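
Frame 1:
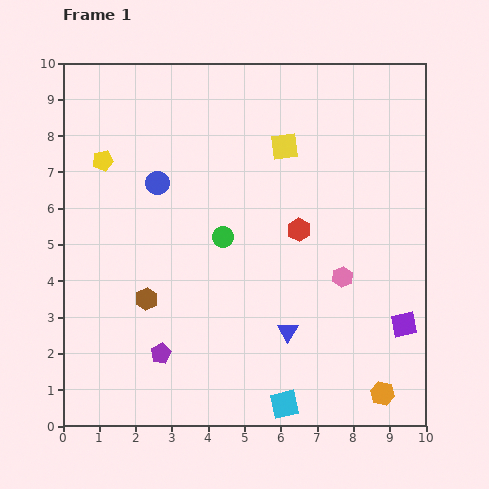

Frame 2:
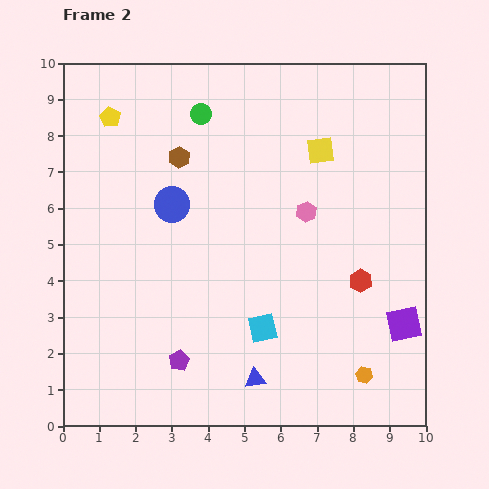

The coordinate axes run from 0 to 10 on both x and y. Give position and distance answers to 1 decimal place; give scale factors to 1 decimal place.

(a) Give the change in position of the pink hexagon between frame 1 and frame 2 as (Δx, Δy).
(-1.0, 1.8)

The pink hexagon was at (7.7, 4.1) in frame 1 and (6.7, 5.9) in frame 2.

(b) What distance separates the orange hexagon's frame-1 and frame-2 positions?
0.7

The orange hexagon moved from (8.8, 0.9) to (8.3, 1.4), a distance of √(0.5² + 0.5²) ≈ 0.7.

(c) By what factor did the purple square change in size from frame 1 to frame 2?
1.4×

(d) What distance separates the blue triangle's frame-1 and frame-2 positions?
1.6

The blue triangle moved from (6.2, 2.6) to (5.3, 1.3), a distance of √(0.9² + 1.3²) ≈ 1.6.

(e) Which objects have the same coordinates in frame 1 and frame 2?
the purple square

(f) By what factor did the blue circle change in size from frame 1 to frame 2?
1.5×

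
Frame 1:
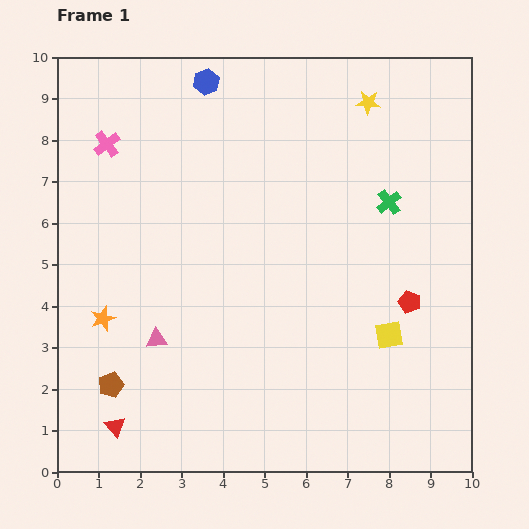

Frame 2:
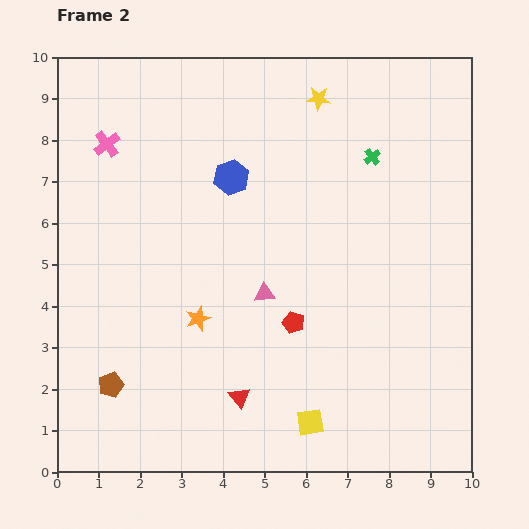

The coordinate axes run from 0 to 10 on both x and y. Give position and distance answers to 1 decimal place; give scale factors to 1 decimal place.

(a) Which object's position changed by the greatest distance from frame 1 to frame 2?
the red triangle

(moved 3.1; next 2.8)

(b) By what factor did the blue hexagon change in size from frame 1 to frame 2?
1.4×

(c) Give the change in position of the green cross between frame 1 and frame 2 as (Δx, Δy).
(-0.4, 1.1)

The green cross was at (8.0, 6.5) in frame 1 and (7.6, 7.6) in frame 2.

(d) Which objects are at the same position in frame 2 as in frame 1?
the pink cross, the brown pentagon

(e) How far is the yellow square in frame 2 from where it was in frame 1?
2.8

The yellow square moved from (8.0, 3.3) to (6.1, 1.2), a distance of √(1.9² + 2.1²) ≈ 2.8.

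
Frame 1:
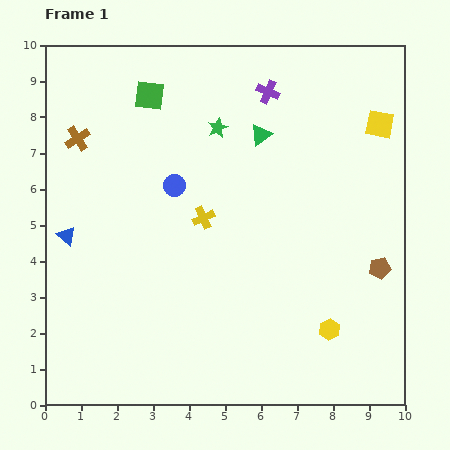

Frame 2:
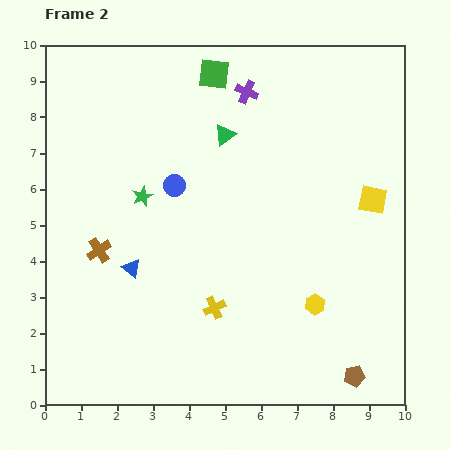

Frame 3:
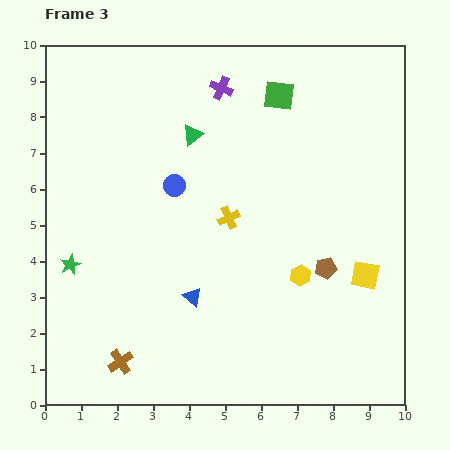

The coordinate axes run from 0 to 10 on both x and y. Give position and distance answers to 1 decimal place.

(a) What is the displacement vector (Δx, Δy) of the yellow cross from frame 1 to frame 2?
(0.3, -2.5)

The yellow cross was at (4.4, 5.2) in frame 1 and (4.7, 2.7) in frame 2.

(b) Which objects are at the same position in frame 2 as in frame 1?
the blue circle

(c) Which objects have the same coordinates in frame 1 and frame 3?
the blue circle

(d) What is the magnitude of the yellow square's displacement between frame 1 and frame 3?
4.2

The yellow square moved from (9.3, 7.8) to (8.9, 3.6), a distance of √(0.4² + 4.2²) ≈ 4.2.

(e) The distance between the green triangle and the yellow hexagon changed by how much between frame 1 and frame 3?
-0.8

Distance in frame 1: 5.7. Distance in frame 3: 4.9.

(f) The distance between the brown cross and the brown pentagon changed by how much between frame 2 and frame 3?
-1.6

Distance in frame 2: 7.9. Distance in frame 3: 6.3.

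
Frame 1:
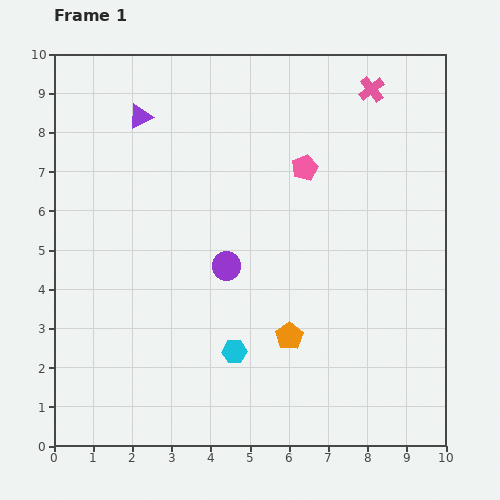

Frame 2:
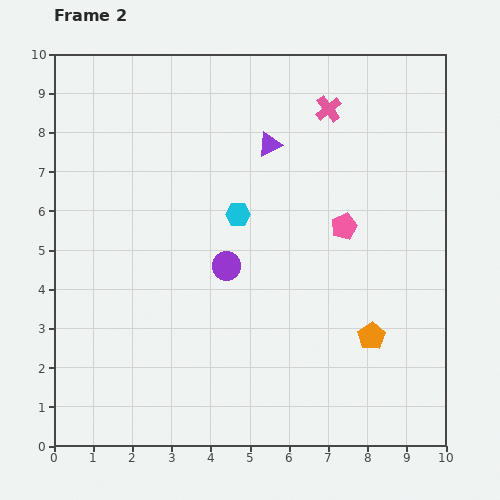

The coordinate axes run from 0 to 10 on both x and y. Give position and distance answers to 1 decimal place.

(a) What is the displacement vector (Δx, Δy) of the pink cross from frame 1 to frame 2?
(-1.1, -0.5)

The pink cross was at (8.1, 9.1) in frame 1 and (7.0, 8.6) in frame 2.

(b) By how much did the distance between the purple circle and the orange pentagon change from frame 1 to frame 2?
+1.7

Distance in frame 1: 2.4. Distance in frame 2: 4.1.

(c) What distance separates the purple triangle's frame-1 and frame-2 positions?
3.4

The purple triangle moved from (2.2, 8.4) to (5.5, 7.7), a distance of √(3.3² + 0.7²) ≈ 3.4.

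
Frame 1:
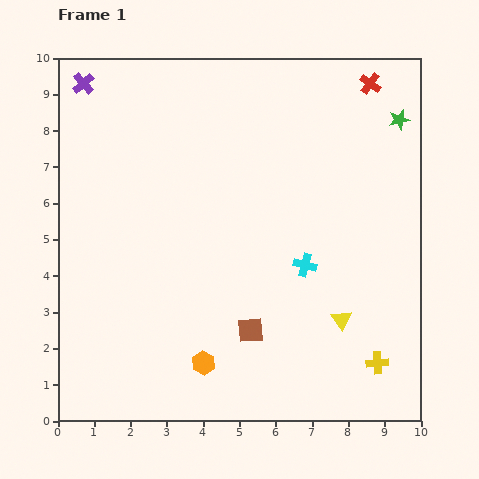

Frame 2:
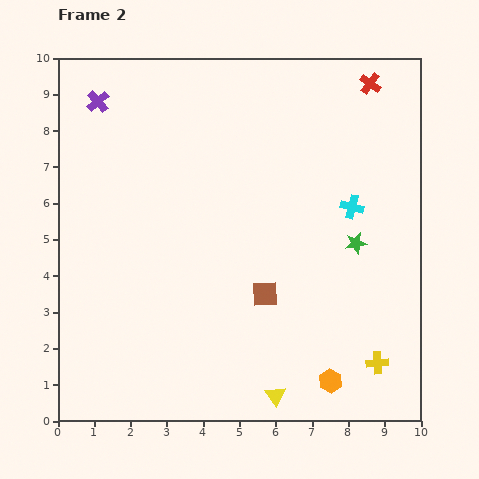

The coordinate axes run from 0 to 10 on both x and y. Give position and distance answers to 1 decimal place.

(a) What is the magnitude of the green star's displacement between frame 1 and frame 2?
3.6

The green star moved from (9.4, 8.3) to (8.2, 4.9), a distance of √(1.2² + 3.4²) ≈ 3.6.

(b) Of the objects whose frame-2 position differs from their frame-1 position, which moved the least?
the purple cross

(moved 0.6)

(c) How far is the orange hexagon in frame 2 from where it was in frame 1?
3.5

The orange hexagon moved from (4.0, 1.6) to (7.5, 1.1), a distance of √(3.5² + 0.5²) ≈ 3.5.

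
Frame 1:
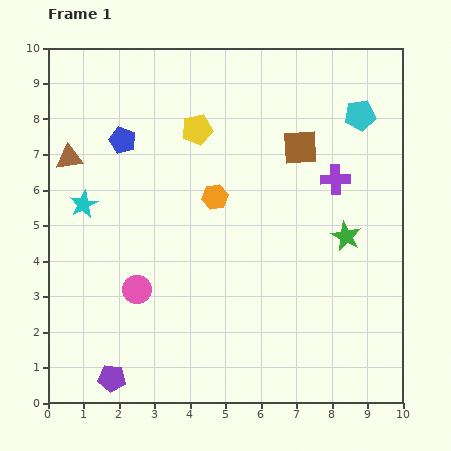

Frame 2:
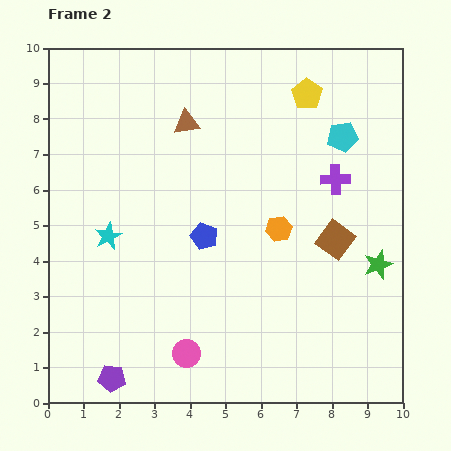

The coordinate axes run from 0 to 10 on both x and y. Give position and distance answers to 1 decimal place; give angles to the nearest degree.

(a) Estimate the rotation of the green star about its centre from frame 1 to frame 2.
26° clockwise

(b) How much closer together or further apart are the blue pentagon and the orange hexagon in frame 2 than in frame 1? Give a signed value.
-1.0

Distance in frame 1: 3.1. Distance in frame 2: 2.1.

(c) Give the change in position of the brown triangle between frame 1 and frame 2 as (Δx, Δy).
(3.3, 1.0)

The brown triangle was at (0.6, 6.9) in frame 1 and (3.9, 7.9) in frame 2.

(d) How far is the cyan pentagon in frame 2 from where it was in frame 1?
0.8

The cyan pentagon moved from (8.8, 8.1) to (8.3, 7.5), a distance of √(0.5² + 0.6²) ≈ 0.8.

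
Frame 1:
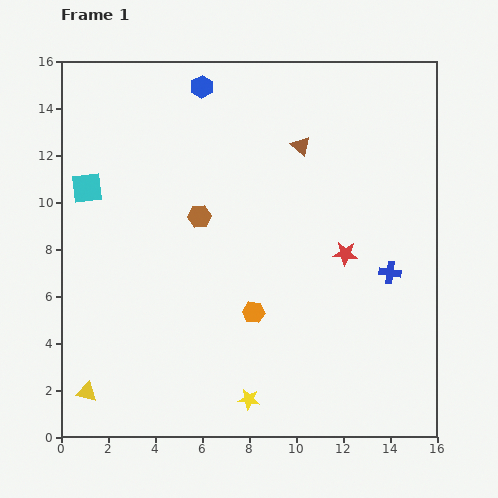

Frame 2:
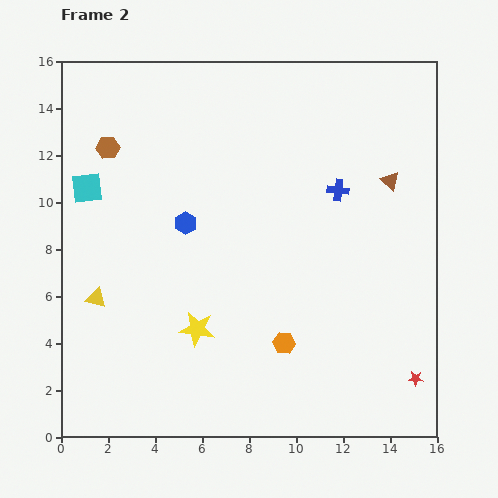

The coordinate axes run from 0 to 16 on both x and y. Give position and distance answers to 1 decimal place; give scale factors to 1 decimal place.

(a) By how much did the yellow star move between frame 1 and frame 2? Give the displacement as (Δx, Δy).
(-2.2, 3.0)

The yellow star was at (8.0, 1.6) in frame 1 and (5.8, 4.6) in frame 2.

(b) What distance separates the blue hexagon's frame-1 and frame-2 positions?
5.8

The blue hexagon moved from (6.0, 14.9) to (5.3, 9.1), a distance of √(0.7² + 5.8²) ≈ 5.8.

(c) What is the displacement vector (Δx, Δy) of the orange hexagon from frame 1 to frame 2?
(1.3, -1.3)

The orange hexagon was at (8.2, 5.3) in frame 1 and (9.5, 4.0) in frame 2.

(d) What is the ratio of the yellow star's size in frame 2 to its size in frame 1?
1.7×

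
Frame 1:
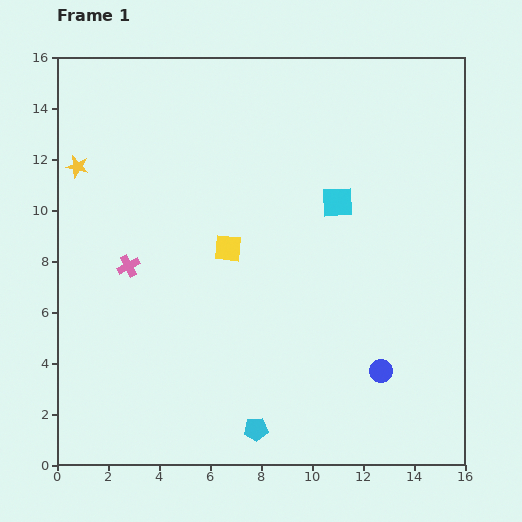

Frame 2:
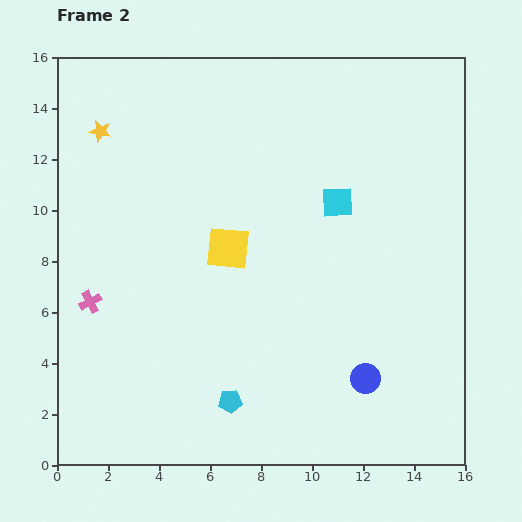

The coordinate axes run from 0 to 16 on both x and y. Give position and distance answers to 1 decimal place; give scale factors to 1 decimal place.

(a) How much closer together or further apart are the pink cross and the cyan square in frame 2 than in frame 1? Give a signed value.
+1.9

Distance in frame 1: 8.6. Distance in frame 2: 10.5.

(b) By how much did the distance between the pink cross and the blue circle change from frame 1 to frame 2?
+0.5

Distance in frame 1: 10.7. Distance in frame 2: 11.2.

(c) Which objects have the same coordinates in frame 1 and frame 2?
the yellow square, the cyan square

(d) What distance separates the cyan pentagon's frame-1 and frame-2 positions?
1.5

The cyan pentagon moved from (7.8, 1.4) to (6.8, 2.5), a distance of √(1.0² + 1.1²) ≈ 1.5.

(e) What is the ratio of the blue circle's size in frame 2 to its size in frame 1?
1.3×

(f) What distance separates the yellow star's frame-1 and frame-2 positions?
1.7

The yellow star moved from (0.8, 11.7) to (1.7, 13.1), a distance of √(0.9² + 1.4²) ≈ 1.7.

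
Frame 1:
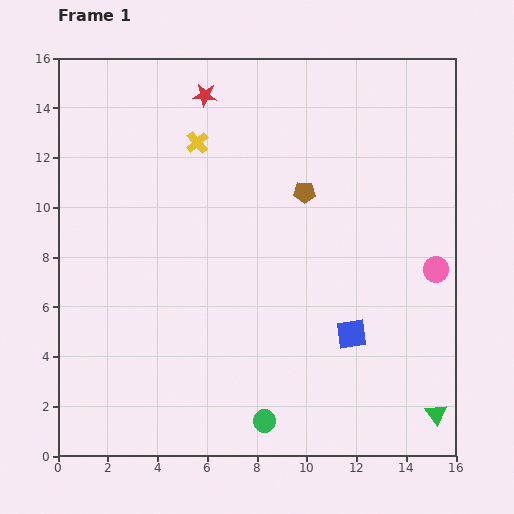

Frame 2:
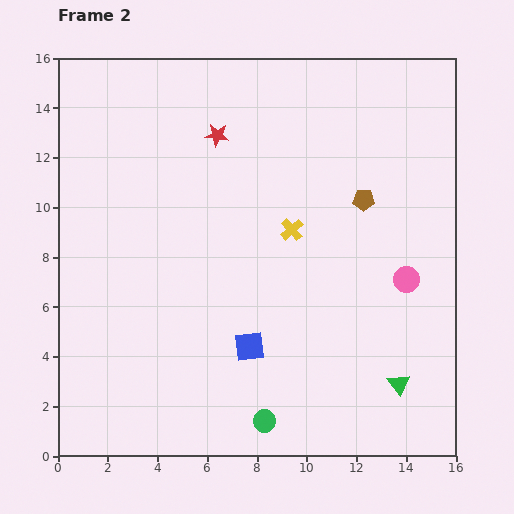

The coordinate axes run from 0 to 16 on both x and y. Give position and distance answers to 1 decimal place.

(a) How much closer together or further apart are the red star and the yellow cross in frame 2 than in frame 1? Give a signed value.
+2.9

Distance in frame 1: 1.9. Distance in frame 2: 4.8.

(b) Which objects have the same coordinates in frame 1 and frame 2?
the green circle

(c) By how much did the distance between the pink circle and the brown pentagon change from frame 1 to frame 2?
-2.5

Distance in frame 1: 6.1. Distance in frame 2: 3.6.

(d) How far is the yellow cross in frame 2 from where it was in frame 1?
5.2

The yellow cross moved from (5.6, 12.6) to (9.4, 9.1), a distance of √(3.8² + 3.5²) ≈ 5.2.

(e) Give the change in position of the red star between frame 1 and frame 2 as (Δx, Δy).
(0.5, -1.6)

The red star was at (5.9, 14.5) in frame 1 and (6.4, 12.9) in frame 2.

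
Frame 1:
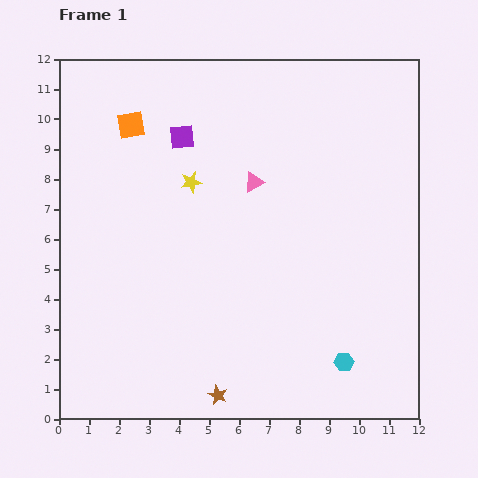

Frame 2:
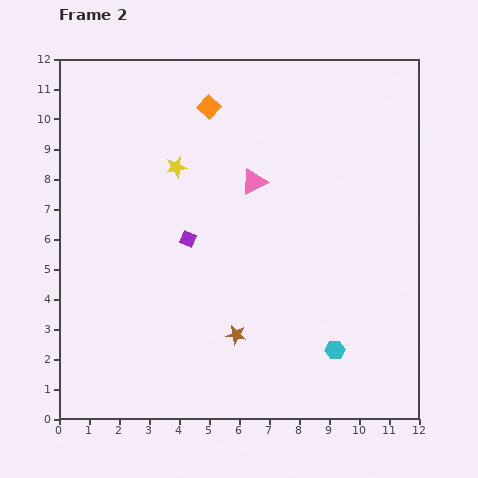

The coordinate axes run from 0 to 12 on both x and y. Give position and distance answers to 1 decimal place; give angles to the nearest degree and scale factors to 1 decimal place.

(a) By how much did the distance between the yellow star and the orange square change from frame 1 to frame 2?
-0.5

Distance in frame 1: 2.8. Distance in frame 2: 2.3.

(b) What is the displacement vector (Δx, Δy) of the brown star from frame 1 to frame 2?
(0.6, 2.0)

The brown star was at (5.3, 0.8) in frame 1 and (5.9, 2.8) in frame 2.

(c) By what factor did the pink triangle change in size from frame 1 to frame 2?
1.3×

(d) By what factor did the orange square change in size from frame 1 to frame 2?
0.7×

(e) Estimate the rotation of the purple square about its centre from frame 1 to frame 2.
26° clockwise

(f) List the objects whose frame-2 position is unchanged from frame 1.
the pink triangle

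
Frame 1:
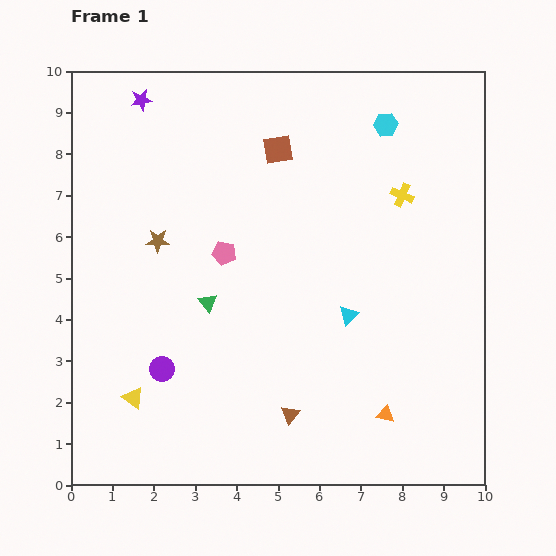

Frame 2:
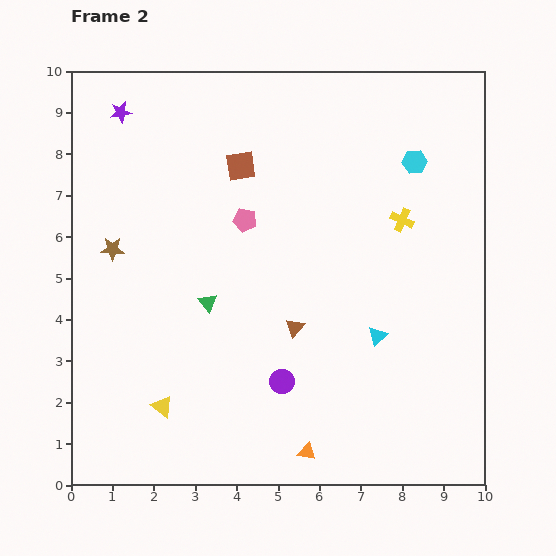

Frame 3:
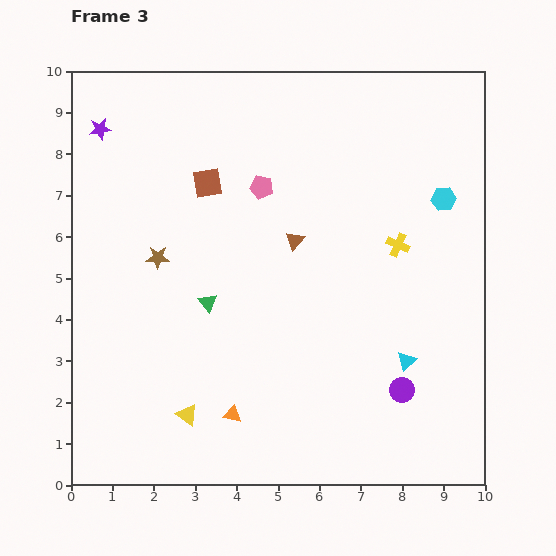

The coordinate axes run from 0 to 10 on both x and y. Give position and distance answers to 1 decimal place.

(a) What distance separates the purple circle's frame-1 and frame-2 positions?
2.9

The purple circle moved from (2.2, 2.8) to (5.1, 2.5), a distance of √(2.9² + 0.3²) ≈ 2.9.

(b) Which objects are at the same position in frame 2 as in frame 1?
the green triangle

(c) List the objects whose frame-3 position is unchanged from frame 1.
the green triangle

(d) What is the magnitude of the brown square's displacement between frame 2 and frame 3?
0.9

The brown square moved from (4.1, 7.7) to (3.3, 7.3), a distance of √(0.8² + 0.4²) ≈ 0.9.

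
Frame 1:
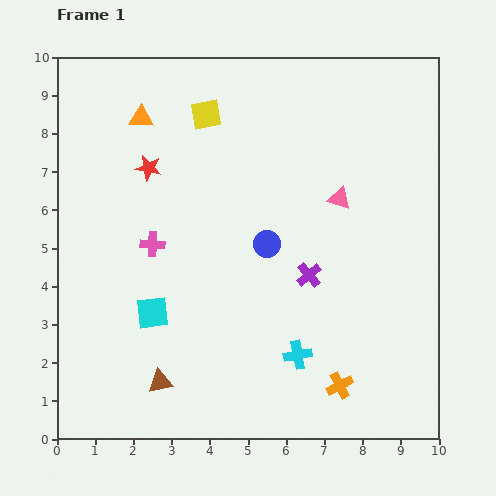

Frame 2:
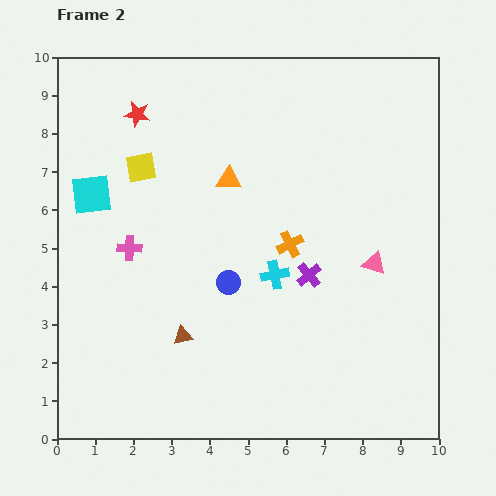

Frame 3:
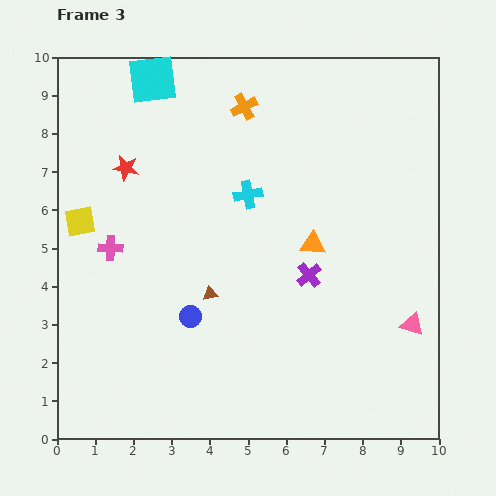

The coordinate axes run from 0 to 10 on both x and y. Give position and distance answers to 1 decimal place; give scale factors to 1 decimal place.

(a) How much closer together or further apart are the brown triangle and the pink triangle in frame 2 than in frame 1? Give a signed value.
-1.4

Distance in frame 1: 6.7. Distance in frame 2: 5.3.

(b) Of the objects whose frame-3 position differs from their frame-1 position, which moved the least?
the red star

(moved 0.6)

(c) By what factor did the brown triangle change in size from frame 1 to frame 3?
0.6×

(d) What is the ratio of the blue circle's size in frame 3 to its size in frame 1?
0.8×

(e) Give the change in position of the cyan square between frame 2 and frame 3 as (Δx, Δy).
(1.6, 3.0)

The cyan square was at (0.9, 6.4) in frame 2 and (2.5, 9.4) in frame 3.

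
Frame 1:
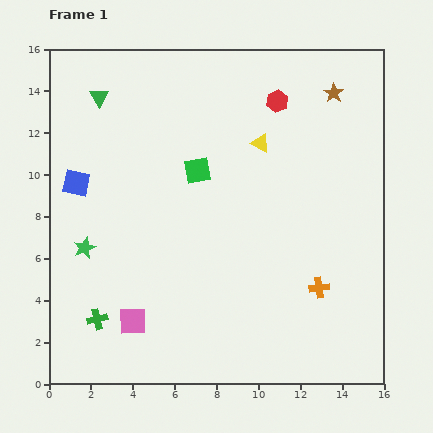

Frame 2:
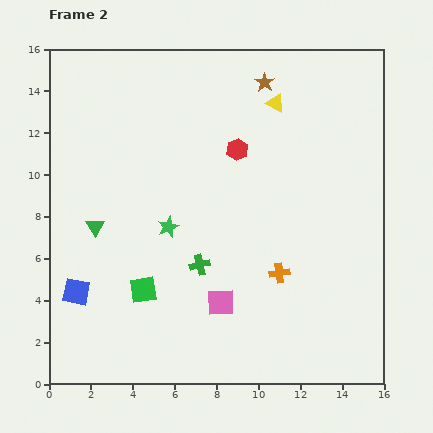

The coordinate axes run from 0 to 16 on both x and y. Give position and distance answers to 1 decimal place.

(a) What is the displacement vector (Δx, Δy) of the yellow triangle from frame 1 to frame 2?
(0.7, 1.9)

The yellow triangle was at (10.1, 11.5) in frame 1 and (10.8, 13.4) in frame 2.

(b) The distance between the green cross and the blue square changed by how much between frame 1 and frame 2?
-0.6

Distance in frame 1: 6.6. Distance in frame 2: 6.0.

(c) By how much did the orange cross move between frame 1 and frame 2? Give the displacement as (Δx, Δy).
(-1.9, 0.7)

The orange cross was at (12.9, 4.6) in frame 1 and (11.0, 5.3) in frame 2.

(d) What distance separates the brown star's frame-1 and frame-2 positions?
3.3

The brown star moved from (13.6, 13.9) to (10.3, 14.4), a distance of √(3.3² + 0.5²) ≈ 3.3.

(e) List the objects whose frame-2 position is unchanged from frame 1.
none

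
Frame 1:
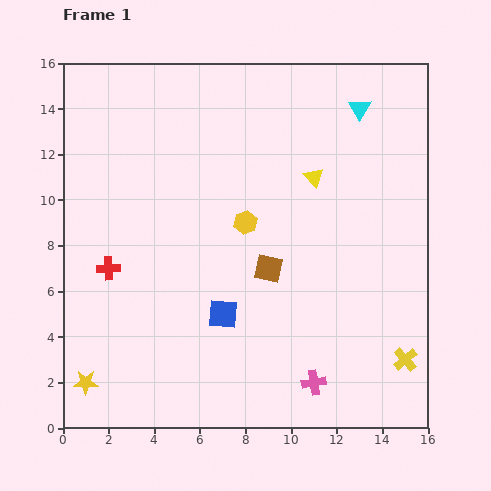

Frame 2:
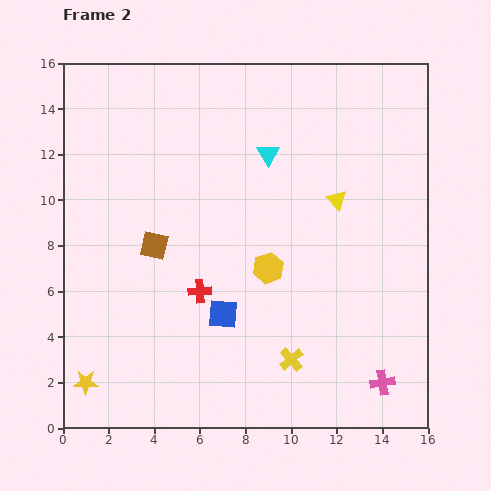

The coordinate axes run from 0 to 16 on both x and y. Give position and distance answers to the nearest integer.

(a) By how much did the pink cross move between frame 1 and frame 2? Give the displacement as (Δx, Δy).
(3, 0)

The pink cross was at (11, 2) in frame 1 and (14, 2) in frame 2.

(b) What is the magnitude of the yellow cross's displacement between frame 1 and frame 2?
5

The yellow cross moved from (15, 3) to (10, 3), a distance of √(5² + 0²) ≈ 5.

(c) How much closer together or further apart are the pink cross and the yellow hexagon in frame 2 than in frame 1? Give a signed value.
-1

Distance in frame 1: 8. Distance in frame 2: 7.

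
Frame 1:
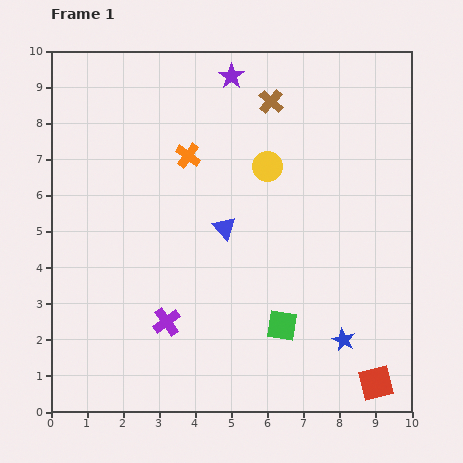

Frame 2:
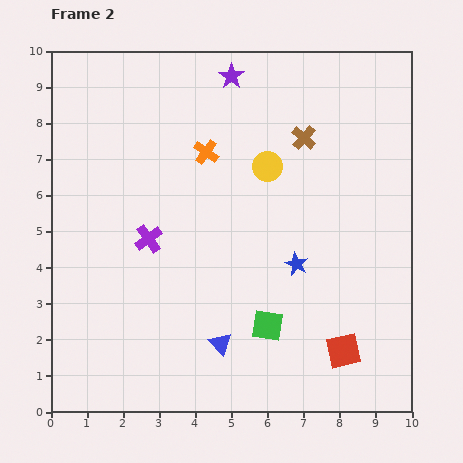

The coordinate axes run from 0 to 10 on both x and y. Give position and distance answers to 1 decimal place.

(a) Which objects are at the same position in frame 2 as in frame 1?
the purple star, the yellow circle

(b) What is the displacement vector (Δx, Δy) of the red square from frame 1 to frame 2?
(-0.9, 0.9)

The red square was at (9.0, 0.8) in frame 1 and (8.1, 1.7) in frame 2.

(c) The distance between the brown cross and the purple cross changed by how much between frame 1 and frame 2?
-1.7

Distance in frame 1: 6.8. Distance in frame 2: 5.1.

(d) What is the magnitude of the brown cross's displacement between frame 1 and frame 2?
1.3

The brown cross moved from (6.1, 8.6) to (7.0, 7.6), a distance of √(0.9² + 1.0²) ≈ 1.3.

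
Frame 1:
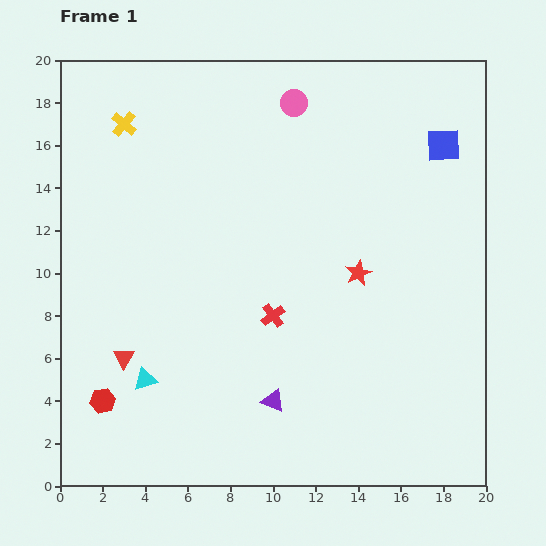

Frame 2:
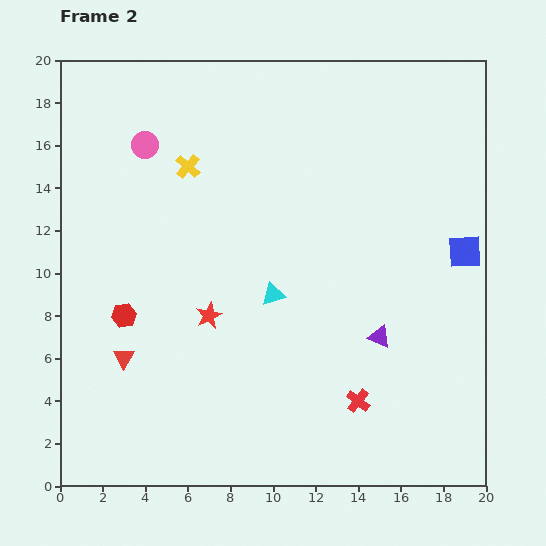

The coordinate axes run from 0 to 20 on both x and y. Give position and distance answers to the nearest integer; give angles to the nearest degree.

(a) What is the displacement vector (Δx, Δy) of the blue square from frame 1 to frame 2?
(1, -5)

The blue square was at (18, 16) in frame 1 and (19, 11) in frame 2.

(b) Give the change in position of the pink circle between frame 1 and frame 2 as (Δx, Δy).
(-7, -2)

The pink circle was at (11, 18) in frame 1 and (4, 16) in frame 2.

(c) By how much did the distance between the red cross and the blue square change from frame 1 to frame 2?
-2

Distance in frame 1: 11. Distance in frame 2: 9.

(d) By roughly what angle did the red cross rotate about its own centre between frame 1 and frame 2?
16° counter-clockwise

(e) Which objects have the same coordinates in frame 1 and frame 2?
the red triangle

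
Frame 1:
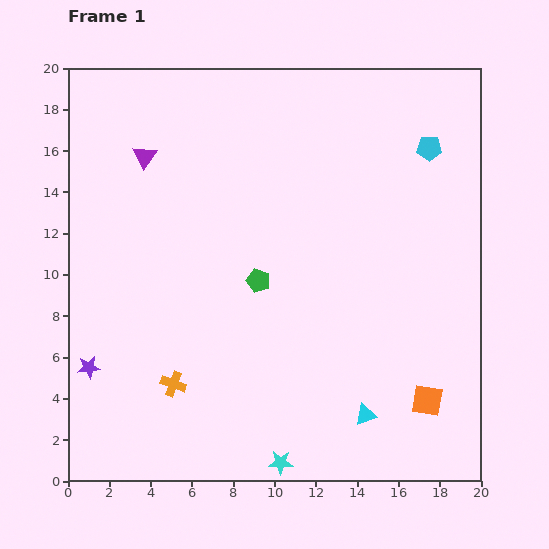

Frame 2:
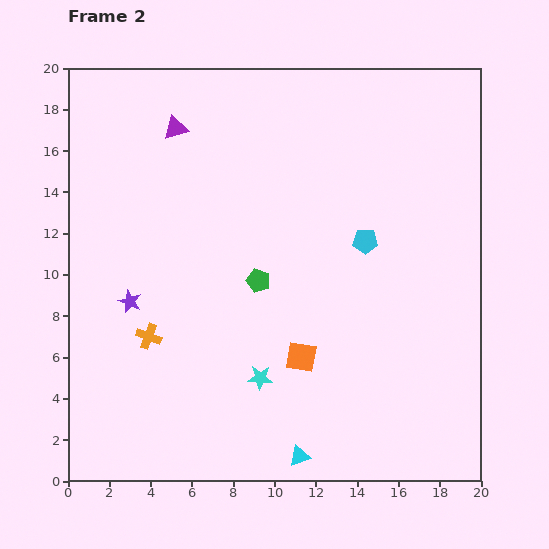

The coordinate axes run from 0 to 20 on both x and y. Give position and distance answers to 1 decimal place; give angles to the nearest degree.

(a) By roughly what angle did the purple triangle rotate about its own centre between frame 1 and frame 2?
38° clockwise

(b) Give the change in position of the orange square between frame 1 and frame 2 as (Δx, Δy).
(-6.1, 2.1)

The orange square was at (17.4, 3.9) in frame 1 and (11.3, 6.0) in frame 2.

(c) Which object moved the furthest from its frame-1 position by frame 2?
the orange square

(moved 6.5; next 5.5)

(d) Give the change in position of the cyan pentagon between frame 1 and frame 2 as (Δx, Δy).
(-3.1, -4.5)

The cyan pentagon was at (17.5, 16.1) in frame 1 and (14.4, 11.6) in frame 2.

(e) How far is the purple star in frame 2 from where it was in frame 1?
3.8

The purple star moved from (1.0, 5.5) to (3.0, 8.7), a distance of √(2.0² + 3.2²) ≈ 3.8.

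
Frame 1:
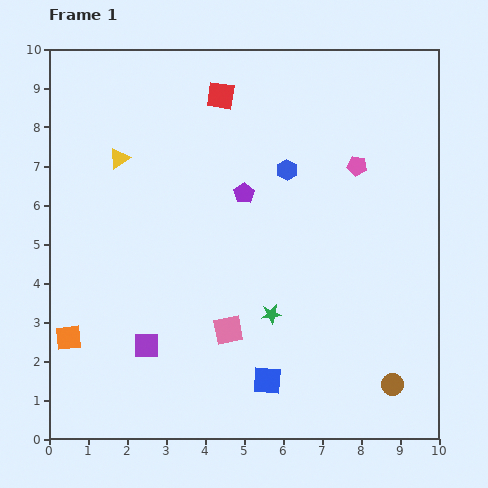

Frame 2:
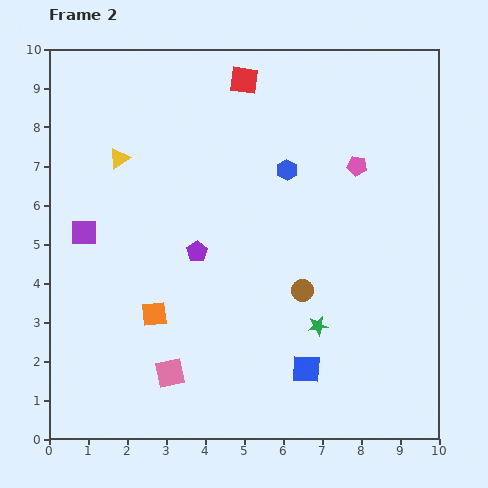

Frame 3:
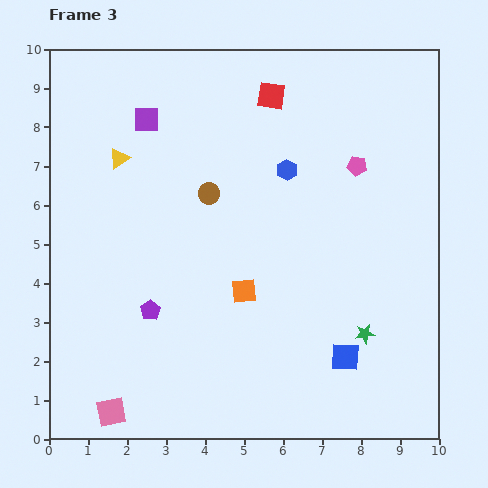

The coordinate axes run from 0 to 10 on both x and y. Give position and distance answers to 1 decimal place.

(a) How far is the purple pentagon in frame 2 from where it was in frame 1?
1.9

The purple pentagon moved from (5.0, 6.3) to (3.8, 4.8), a distance of √(1.2² + 1.5²) ≈ 1.9.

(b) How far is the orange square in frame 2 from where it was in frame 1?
2.3

The orange square moved from (0.5, 2.6) to (2.7, 3.2), a distance of √(2.2² + 0.6²) ≈ 2.3.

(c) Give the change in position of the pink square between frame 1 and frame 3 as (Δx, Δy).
(-3.0, -2.1)

The pink square was at (4.6, 2.8) in frame 1 and (1.6, 0.7) in frame 3.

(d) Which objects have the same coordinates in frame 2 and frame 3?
the yellow triangle, the blue hexagon, the pink pentagon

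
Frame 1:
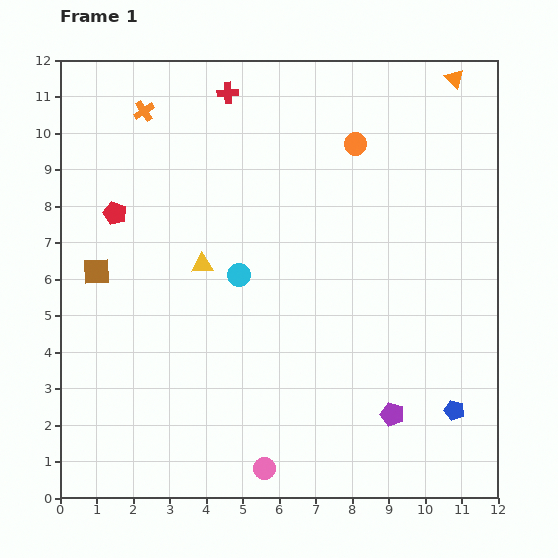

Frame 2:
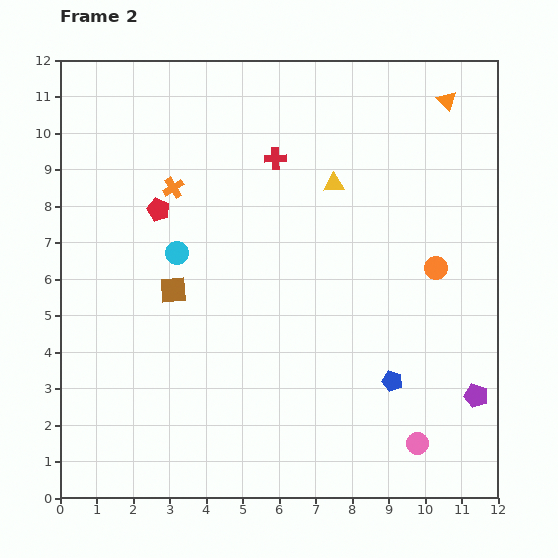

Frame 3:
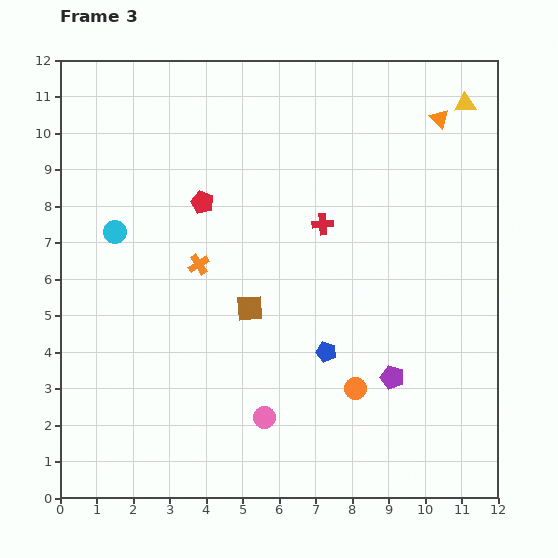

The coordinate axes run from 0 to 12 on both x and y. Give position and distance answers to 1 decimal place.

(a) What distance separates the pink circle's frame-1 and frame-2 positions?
4.3

The pink circle moved from (5.6, 0.8) to (9.8, 1.5), a distance of √(4.2² + 0.7²) ≈ 4.3.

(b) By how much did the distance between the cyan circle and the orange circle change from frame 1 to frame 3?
+3.1

Distance in frame 1: 4.8. Distance in frame 3: 7.9.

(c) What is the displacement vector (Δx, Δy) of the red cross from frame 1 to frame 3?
(2.6, -3.6)

The red cross was at (4.6, 11.1) in frame 1 and (7.2, 7.5) in frame 3.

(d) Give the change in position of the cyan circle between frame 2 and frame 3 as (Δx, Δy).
(-1.7, 0.6)

The cyan circle was at (3.2, 6.7) in frame 2 and (1.5, 7.3) in frame 3.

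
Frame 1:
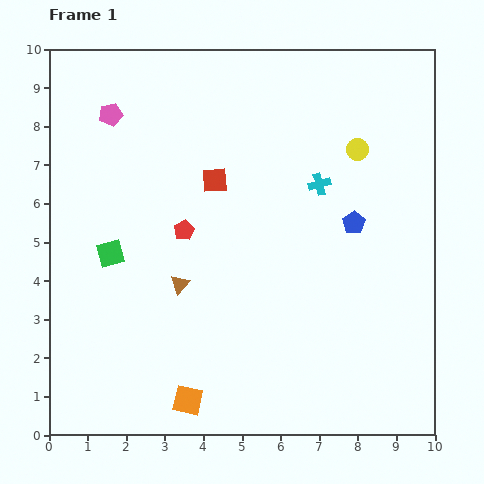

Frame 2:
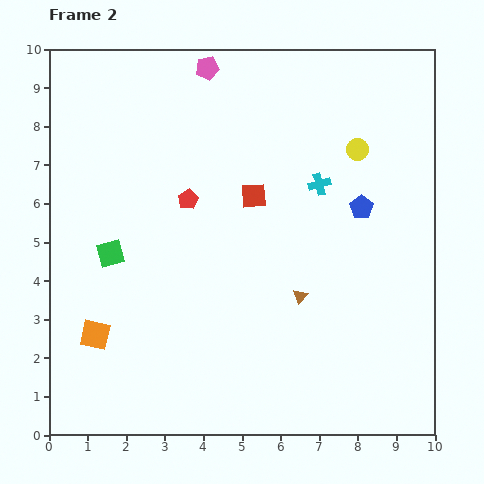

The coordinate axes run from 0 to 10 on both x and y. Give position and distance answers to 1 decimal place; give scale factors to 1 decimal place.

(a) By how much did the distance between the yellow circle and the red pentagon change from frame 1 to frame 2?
-0.4

Distance in frame 1: 5.0. Distance in frame 2: 4.6.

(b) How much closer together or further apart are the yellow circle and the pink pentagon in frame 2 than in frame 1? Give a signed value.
-2.1

Distance in frame 1: 6.5. Distance in frame 2: 4.4.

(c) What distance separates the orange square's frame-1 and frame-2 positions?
2.9

The orange square moved from (3.6, 0.9) to (1.2, 2.6), a distance of √(2.4² + 1.7²) ≈ 2.9.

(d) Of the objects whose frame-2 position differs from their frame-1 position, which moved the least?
the blue pentagon

(moved 0.4)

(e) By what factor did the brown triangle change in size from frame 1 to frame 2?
0.8×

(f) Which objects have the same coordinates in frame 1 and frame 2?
the green square, the cyan cross, the yellow circle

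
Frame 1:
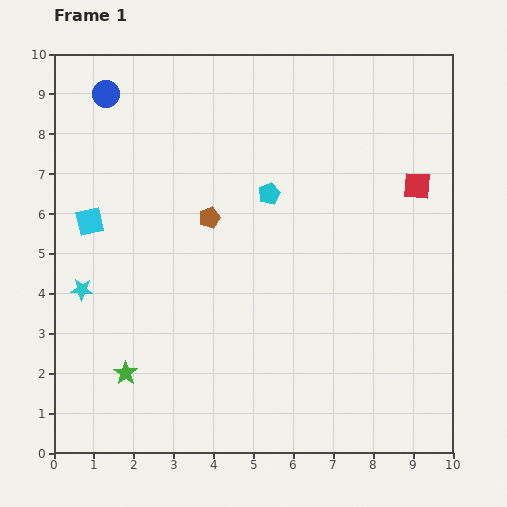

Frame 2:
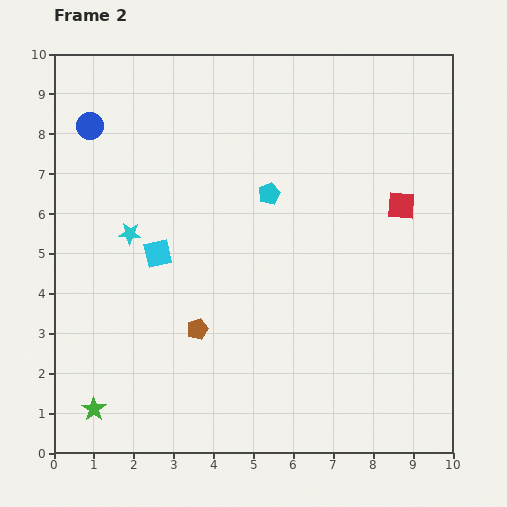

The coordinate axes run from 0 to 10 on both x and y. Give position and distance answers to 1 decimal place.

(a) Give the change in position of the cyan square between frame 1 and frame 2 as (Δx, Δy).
(1.7, -0.8)

The cyan square was at (0.9, 5.8) in frame 1 and (2.6, 5.0) in frame 2.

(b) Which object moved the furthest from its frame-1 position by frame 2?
the brown pentagon

(moved 2.8; next 1.9)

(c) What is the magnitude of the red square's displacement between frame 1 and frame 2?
0.6

The red square moved from (9.1, 6.7) to (8.7, 6.2), a distance of √(0.4² + 0.5²) ≈ 0.6.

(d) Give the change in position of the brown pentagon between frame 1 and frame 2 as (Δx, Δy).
(-0.3, -2.8)

The brown pentagon was at (3.9, 5.9) in frame 1 and (3.6, 3.1) in frame 2.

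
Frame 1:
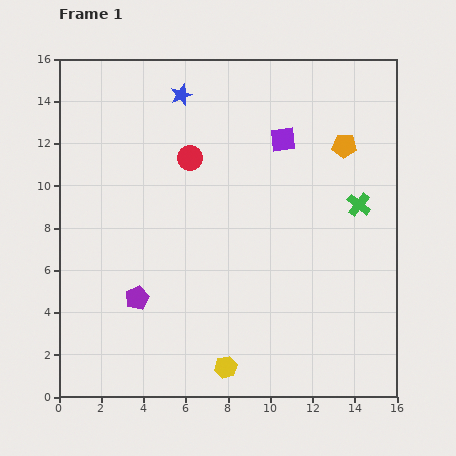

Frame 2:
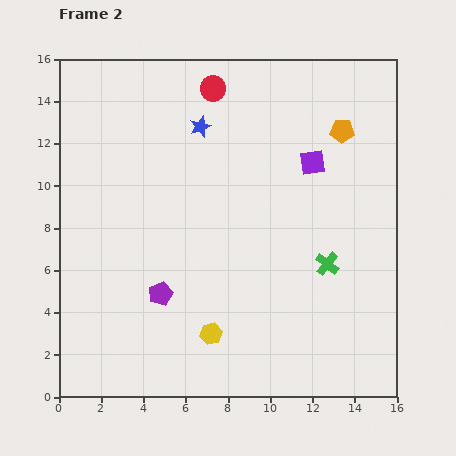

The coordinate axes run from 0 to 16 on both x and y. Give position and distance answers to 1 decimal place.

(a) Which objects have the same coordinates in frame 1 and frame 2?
none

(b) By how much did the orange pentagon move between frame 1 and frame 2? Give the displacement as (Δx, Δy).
(-0.1, 0.7)

The orange pentagon was at (13.5, 11.9) in frame 1 and (13.4, 12.6) in frame 2.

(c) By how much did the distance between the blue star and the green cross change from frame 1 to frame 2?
-1.1

Distance in frame 1: 9.9. Distance in frame 2: 8.8.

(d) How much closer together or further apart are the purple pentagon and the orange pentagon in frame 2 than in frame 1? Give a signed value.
-0.7

Distance in frame 1: 12.2. Distance in frame 2: 11.5.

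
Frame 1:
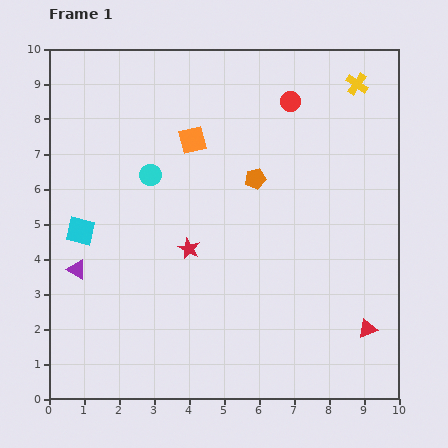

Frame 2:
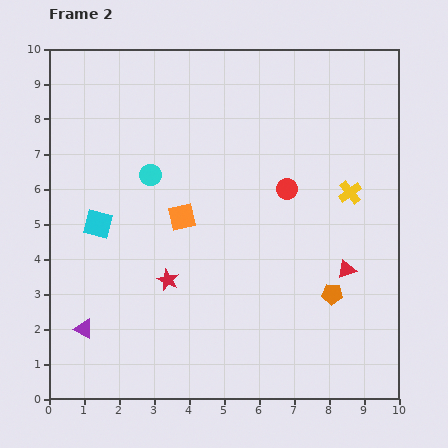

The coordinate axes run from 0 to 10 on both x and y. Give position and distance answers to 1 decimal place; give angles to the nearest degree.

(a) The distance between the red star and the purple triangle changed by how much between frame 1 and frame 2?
-0.5

Distance in frame 1: 3.3. Distance in frame 2: 2.8.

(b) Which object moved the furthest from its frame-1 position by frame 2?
the orange pentagon

(moved 4.0; next 3.1)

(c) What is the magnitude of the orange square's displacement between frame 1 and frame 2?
2.2

The orange square moved from (4.1, 7.4) to (3.8, 5.2), a distance of √(0.3² + 2.2²) ≈ 2.2.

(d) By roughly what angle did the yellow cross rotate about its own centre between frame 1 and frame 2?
18° clockwise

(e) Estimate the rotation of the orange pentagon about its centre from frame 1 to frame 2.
16° clockwise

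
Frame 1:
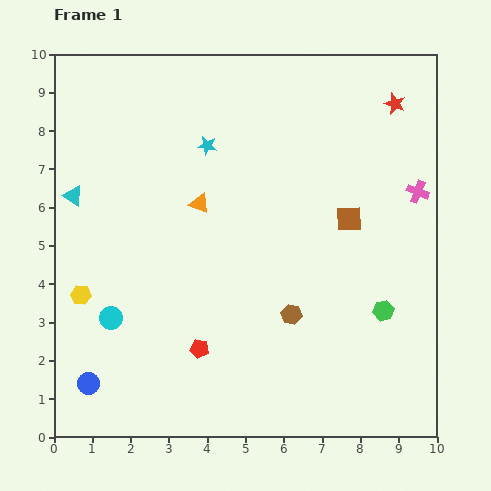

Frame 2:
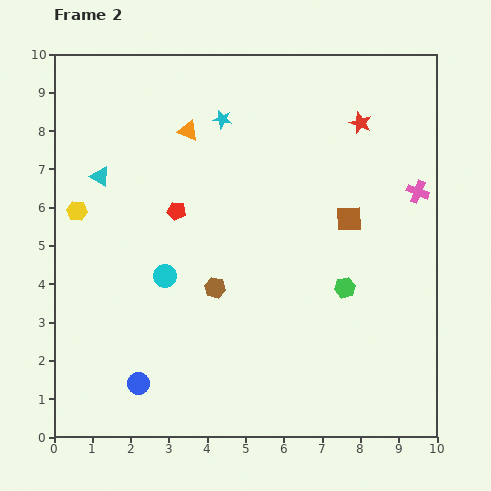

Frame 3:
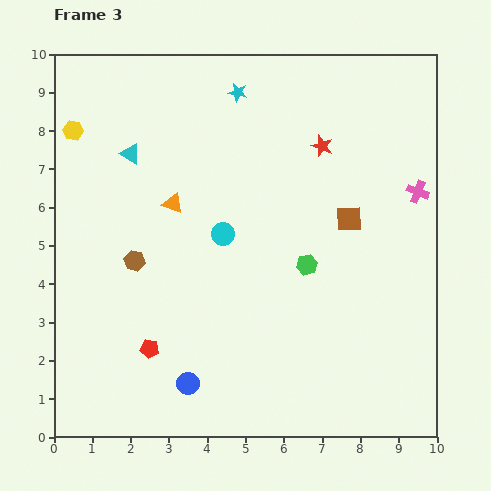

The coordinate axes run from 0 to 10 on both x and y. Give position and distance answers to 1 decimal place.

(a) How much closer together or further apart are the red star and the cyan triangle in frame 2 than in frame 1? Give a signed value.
-1.8

Distance in frame 1: 8.7. Distance in frame 2: 6.9.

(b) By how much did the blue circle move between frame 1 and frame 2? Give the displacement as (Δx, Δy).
(1.3, 0.0)

The blue circle was at (0.9, 1.4) in frame 1 and (2.2, 1.4) in frame 2.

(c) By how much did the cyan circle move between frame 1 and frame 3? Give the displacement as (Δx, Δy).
(2.9, 2.2)

The cyan circle was at (1.5, 3.1) in frame 1 and (4.4, 5.3) in frame 3.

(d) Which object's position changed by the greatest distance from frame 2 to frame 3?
the red pentagon

(moved 3.7; next 2.2)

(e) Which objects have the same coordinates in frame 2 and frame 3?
the pink cross, the brown square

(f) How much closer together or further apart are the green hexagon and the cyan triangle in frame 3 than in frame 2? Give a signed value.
-1.6

Distance in frame 2: 7.0. Distance in frame 3: 5.4.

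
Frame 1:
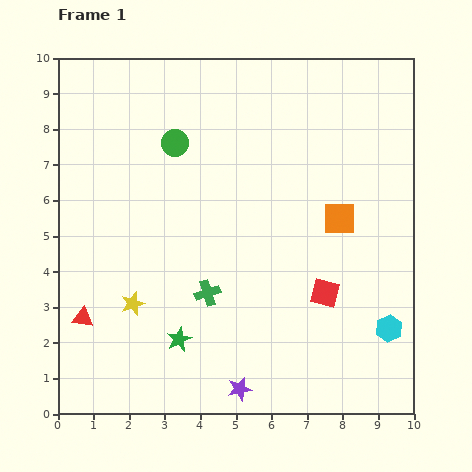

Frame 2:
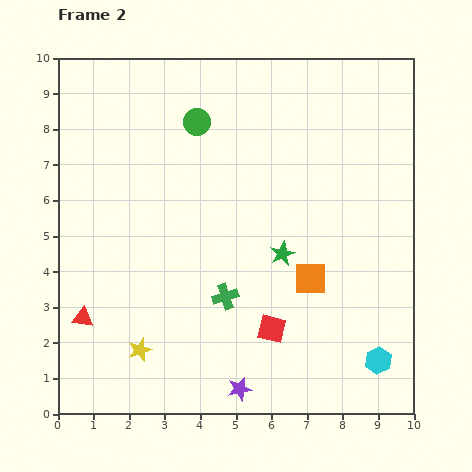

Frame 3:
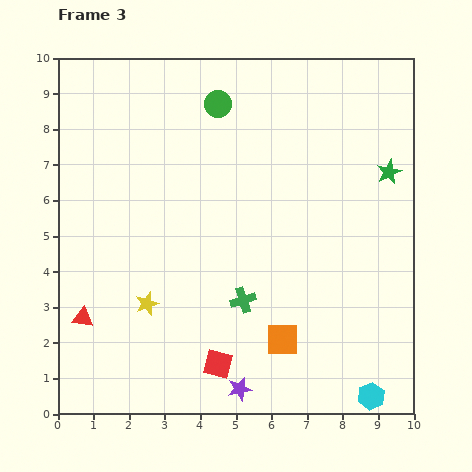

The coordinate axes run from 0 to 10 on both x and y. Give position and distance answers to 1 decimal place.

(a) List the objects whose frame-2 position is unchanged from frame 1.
the red triangle, the purple star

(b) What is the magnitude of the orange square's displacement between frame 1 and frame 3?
3.8

The orange square moved from (7.9, 5.5) to (6.3, 2.1), a distance of √(1.6² + 3.4²) ≈ 3.8.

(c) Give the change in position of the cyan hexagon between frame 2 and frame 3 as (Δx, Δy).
(-0.2, -1.0)

The cyan hexagon was at (9.0, 1.5) in frame 2 and (8.8, 0.5) in frame 3.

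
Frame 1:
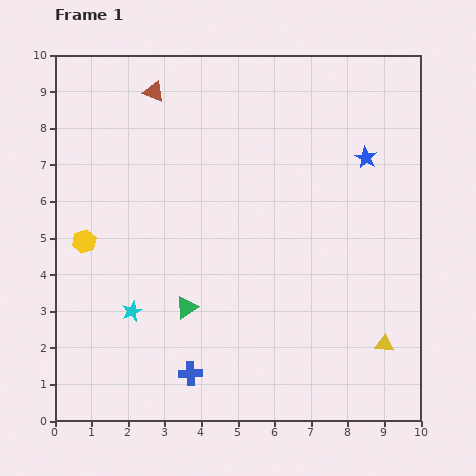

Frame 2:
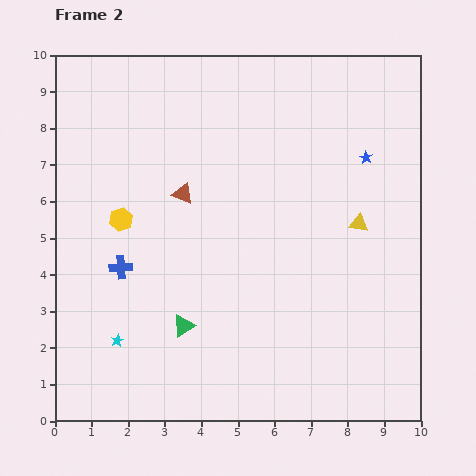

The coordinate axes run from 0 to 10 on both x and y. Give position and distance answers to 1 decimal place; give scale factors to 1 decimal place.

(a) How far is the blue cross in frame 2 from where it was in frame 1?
3.5

The blue cross moved from (3.7, 1.3) to (1.8, 4.2), a distance of √(1.9² + 2.9²) ≈ 3.5.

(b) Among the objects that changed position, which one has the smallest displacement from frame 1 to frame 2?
the green triangle

(moved 0.5)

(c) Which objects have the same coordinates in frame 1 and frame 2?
the blue star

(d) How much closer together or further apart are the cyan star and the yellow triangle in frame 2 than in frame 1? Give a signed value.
+0.3

Distance in frame 1: 7.0. Distance in frame 2: 7.3.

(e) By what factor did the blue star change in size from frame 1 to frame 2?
0.6×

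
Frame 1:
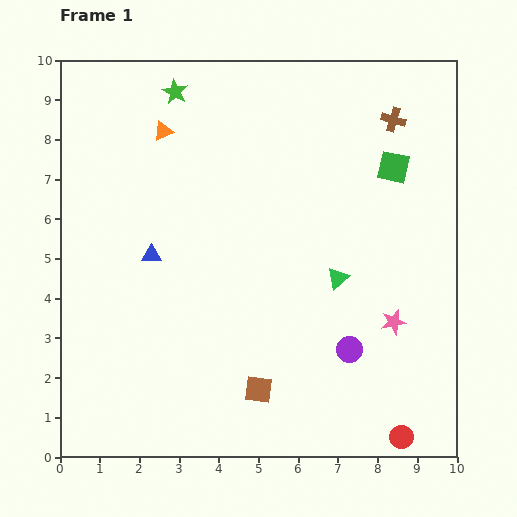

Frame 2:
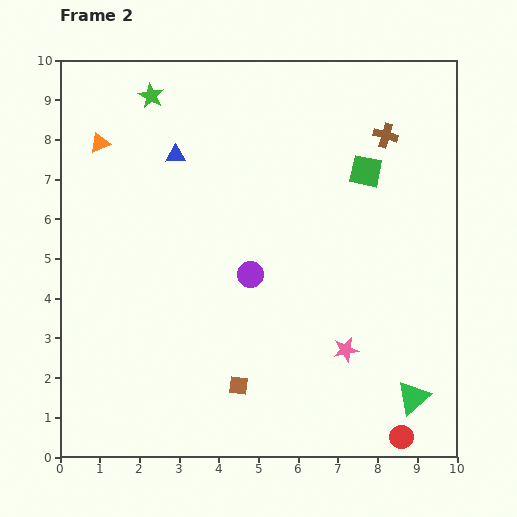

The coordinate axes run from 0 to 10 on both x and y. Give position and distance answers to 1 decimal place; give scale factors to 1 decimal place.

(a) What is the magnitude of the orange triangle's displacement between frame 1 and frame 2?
1.6

The orange triangle moved from (2.6, 8.2) to (1.0, 7.9), a distance of √(1.6² + 0.3²) ≈ 1.6.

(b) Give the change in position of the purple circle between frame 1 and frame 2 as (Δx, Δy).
(-2.5, 1.9)

The purple circle was at (7.3, 2.7) in frame 1 and (4.8, 4.6) in frame 2.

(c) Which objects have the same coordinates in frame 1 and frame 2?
the red circle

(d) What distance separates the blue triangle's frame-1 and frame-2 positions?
2.6

The blue triangle moved from (2.3, 5.1) to (2.9, 7.6), a distance of √(0.6² + 2.5²) ≈ 2.6.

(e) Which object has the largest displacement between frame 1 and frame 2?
the green triangle

(moved 3.6; next 3.1)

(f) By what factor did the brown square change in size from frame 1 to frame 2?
0.7×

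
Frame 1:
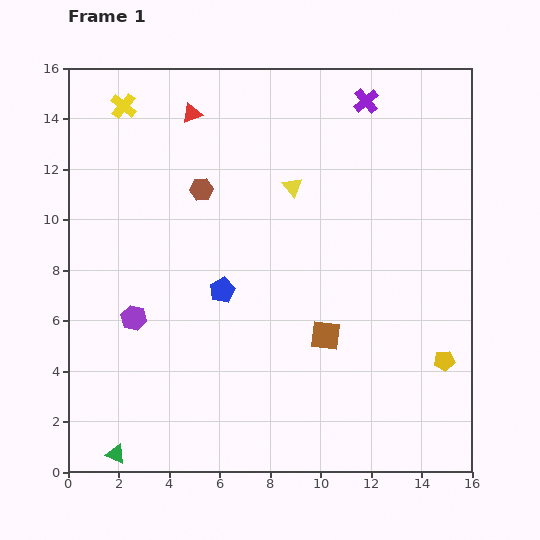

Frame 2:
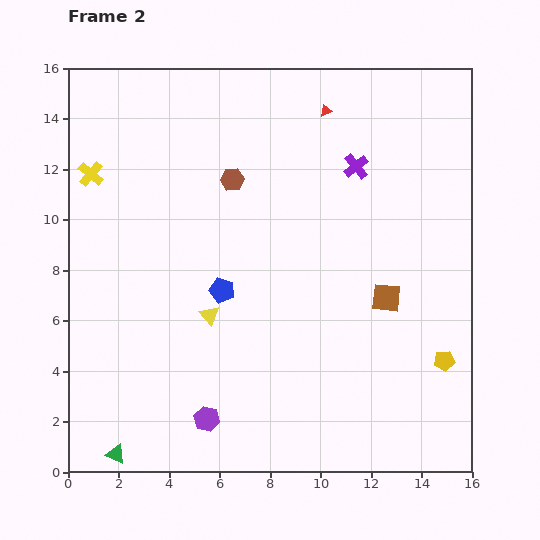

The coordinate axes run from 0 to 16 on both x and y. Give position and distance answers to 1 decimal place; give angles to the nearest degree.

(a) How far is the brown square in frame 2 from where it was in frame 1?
2.8

The brown square moved from (10.2, 5.4) to (12.6, 6.9), a distance of √(2.4² + 1.5²) ≈ 2.8.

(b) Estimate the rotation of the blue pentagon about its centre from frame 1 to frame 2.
29° counter-clockwise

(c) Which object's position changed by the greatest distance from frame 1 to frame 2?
the yellow triangle

(moved 6.1; next 5.3)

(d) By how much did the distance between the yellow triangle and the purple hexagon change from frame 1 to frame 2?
-4.1

Distance in frame 1: 8.2. Distance in frame 2: 4.1.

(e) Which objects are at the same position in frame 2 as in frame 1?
the yellow pentagon, the blue pentagon, the green triangle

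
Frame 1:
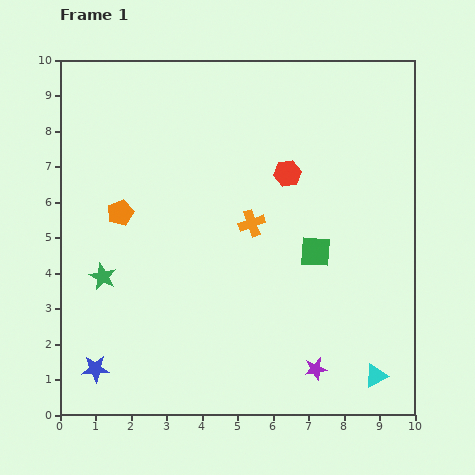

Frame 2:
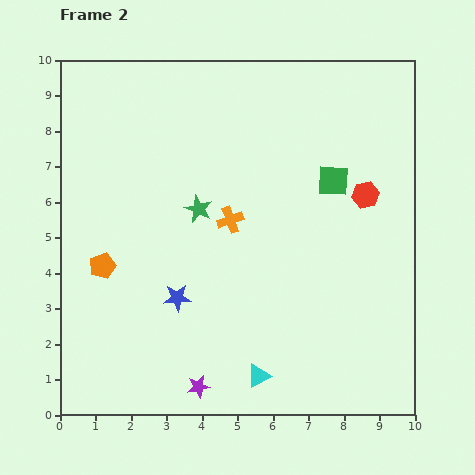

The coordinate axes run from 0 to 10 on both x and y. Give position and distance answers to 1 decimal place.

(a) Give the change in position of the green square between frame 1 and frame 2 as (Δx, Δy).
(0.5, 2.0)

The green square was at (7.2, 4.6) in frame 1 and (7.7, 6.6) in frame 2.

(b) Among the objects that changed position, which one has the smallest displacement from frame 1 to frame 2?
the orange cross

(moved 0.6)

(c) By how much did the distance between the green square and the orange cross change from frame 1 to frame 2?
+1.1

Distance in frame 1: 2.0. Distance in frame 2: 3.1.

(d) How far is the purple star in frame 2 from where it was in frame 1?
3.3

The purple star moved from (7.2, 1.3) to (3.9, 0.8), a distance of √(3.3² + 0.5²) ≈ 3.3.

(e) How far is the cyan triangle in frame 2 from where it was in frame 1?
3.3

The cyan triangle moved from (8.9, 1.1) to (5.6, 1.1), a distance of √(3.3² + 0.0²) ≈ 3.3.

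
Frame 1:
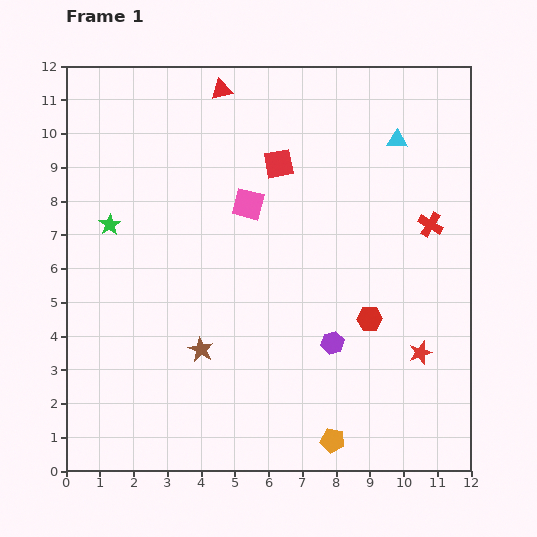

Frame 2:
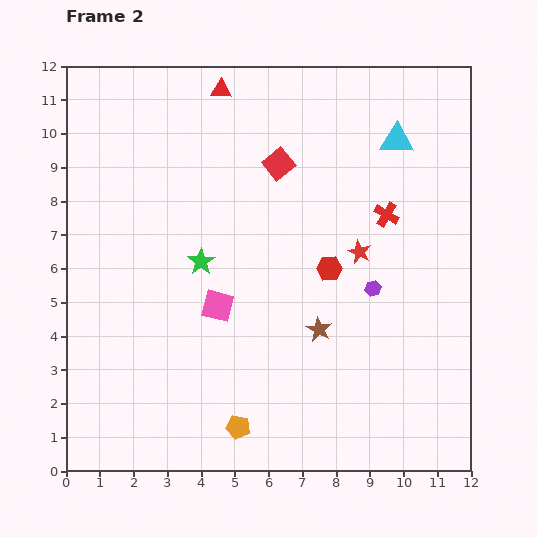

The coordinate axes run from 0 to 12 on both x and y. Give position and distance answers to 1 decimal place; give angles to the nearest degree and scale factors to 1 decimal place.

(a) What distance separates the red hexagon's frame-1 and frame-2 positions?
1.9

The red hexagon moved from (9.0, 4.5) to (7.8, 6.0), a distance of √(1.2² + 1.5²) ≈ 1.9.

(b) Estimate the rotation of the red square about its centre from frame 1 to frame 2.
29° counter-clockwise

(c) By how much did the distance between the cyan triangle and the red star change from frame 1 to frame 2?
-2.8

Distance in frame 1: 6.3. Distance in frame 2: 3.5.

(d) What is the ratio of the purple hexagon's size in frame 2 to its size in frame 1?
0.7×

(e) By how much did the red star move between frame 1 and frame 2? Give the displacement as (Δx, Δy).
(-1.8, 3.0)

The red star was at (10.5, 3.5) in frame 1 and (8.7, 6.5) in frame 2.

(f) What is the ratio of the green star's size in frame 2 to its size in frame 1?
1.3×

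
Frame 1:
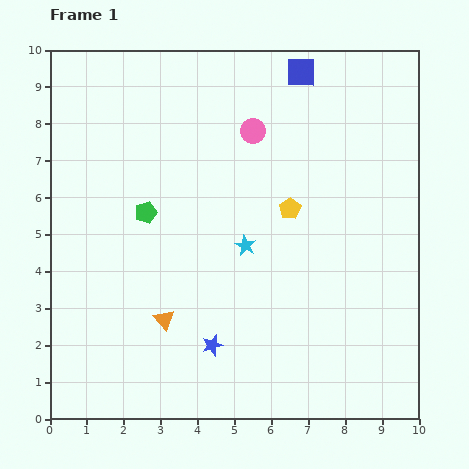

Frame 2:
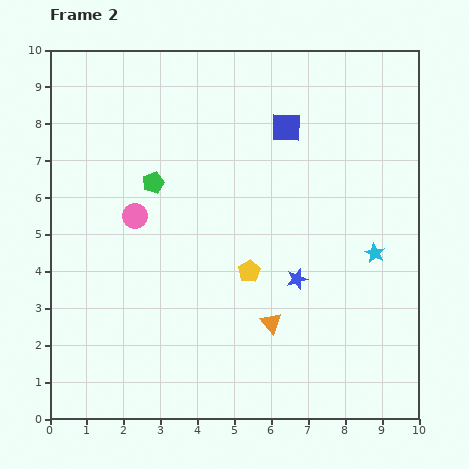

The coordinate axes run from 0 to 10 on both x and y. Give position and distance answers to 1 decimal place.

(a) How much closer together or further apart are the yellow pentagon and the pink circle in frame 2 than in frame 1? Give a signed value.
+1.1

Distance in frame 1: 2.3. Distance in frame 2: 3.4.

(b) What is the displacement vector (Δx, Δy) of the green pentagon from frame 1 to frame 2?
(0.2, 0.8)

The green pentagon was at (2.6, 5.6) in frame 1 and (2.8, 6.4) in frame 2.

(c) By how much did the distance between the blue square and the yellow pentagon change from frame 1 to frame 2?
+0.3

Distance in frame 1: 3.7. Distance in frame 2: 4.0.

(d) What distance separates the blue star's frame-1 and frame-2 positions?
2.9

The blue star moved from (4.4, 2.0) to (6.7, 3.8), a distance of √(2.3² + 1.8²) ≈ 2.9.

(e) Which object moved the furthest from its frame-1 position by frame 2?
the pink circle

(moved 3.9; next 3.5)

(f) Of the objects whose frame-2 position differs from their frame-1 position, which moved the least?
the green pentagon

(moved 0.8)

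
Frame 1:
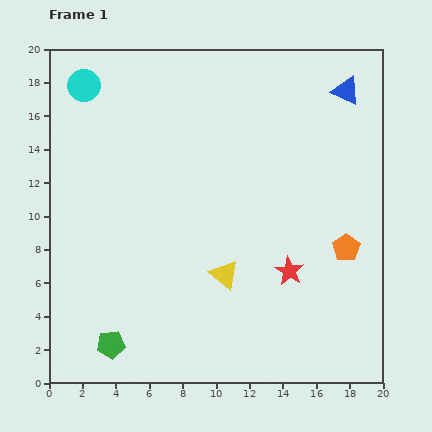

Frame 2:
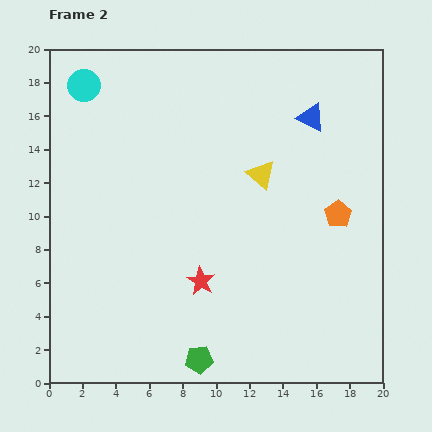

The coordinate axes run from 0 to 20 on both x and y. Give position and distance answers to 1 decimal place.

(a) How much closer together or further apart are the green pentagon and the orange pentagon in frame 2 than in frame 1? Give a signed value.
-3.2

Distance in frame 1: 15.2. Distance in frame 2: 12.0.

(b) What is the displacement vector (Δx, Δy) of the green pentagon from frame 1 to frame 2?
(5.3, -0.9)

The green pentagon was at (3.7, 2.3) in frame 1 and (9.0, 1.4) in frame 2.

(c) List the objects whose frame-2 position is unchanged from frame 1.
the cyan circle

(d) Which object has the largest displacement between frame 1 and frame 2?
the yellow triangle

(moved 6.4; next 5.4)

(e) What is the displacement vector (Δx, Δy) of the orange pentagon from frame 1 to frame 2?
(-0.5, 2.0)

The orange pentagon was at (17.8, 8.1) in frame 1 and (17.3, 10.1) in frame 2.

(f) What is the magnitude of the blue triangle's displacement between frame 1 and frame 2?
2.6

The blue triangle moved from (17.8, 17.5) to (15.7, 15.9), a distance of √(2.1² + 1.6²) ≈ 2.6.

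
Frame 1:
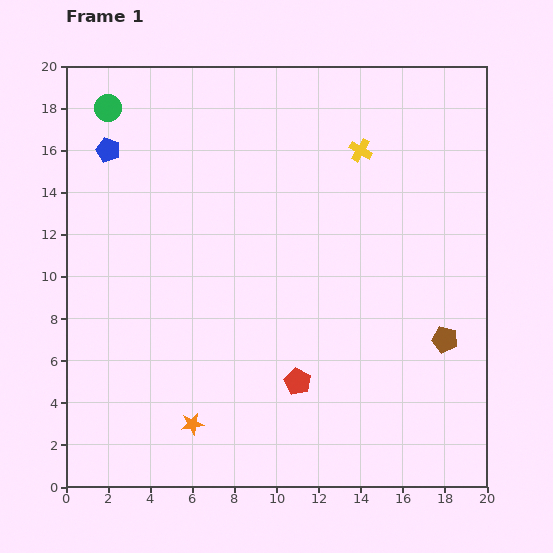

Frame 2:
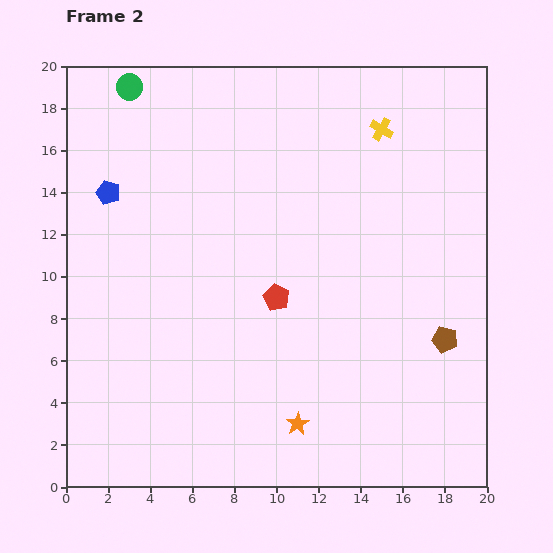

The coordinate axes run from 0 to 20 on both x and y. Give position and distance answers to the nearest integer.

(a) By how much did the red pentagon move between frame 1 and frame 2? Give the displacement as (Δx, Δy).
(-1, 4)

The red pentagon was at (11, 5) in frame 1 and (10, 9) in frame 2.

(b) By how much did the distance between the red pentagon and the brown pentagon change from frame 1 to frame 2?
+1

Distance in frame 1: 7. Distance in frame 2: 8.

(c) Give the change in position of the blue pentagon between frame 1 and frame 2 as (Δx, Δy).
(0, -2)

The blue pentagon was at (2, 16) in frame 1 and (2, 14) in frame 2.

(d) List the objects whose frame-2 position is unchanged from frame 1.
the brown pentagon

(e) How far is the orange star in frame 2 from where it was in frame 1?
5

The orange star moved from (6, 3) to (11, 3), a distance of √(5² + 0²) ≈ 5.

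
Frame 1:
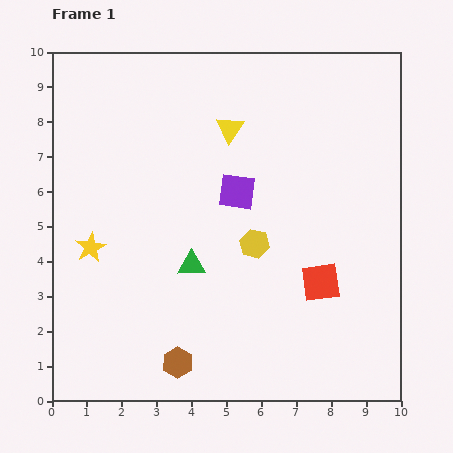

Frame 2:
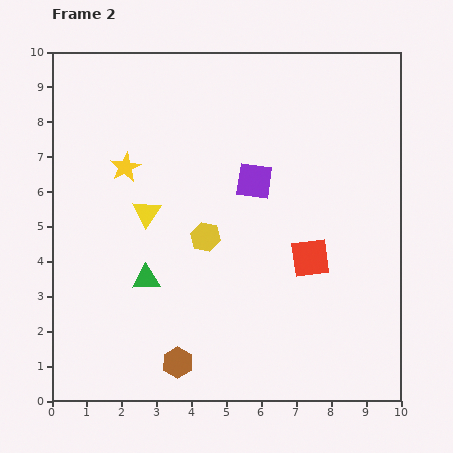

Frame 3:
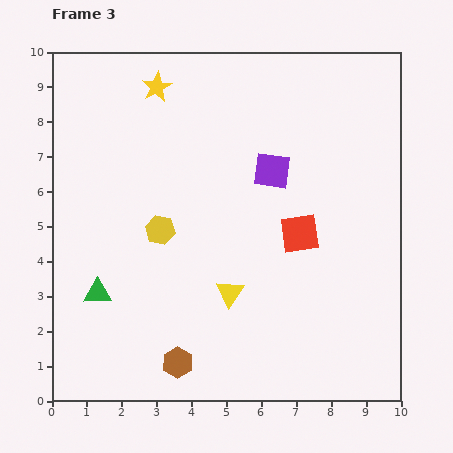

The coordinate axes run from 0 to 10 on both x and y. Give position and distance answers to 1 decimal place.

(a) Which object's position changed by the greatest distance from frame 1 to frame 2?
the yellow triangle

(moved 3.4; next 2.5)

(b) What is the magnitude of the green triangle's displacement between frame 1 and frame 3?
2.8

The green triangle moved from (4.0, 3.9) to (1.3, 3.1), a distance of √(2.7² + 0.8²) ≈ 2.8.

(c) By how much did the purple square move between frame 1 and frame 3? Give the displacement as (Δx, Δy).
(1.0, 0.6)

The purple square was at (5.3, 6.0) in frame 1 and (6.3, 6.6) in frame 3.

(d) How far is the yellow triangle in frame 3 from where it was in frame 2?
3.3

The yellow triangle moved from (2.7, 5.4) to (5.1, 3.1), a distance of √(2.4² + 2.3²) ≈ 3.3.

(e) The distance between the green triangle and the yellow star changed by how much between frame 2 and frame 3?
+2.8

Distance in frame 2: 3.3. Distance in frame 3: 6.1.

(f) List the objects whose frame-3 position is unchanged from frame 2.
the brown hexagon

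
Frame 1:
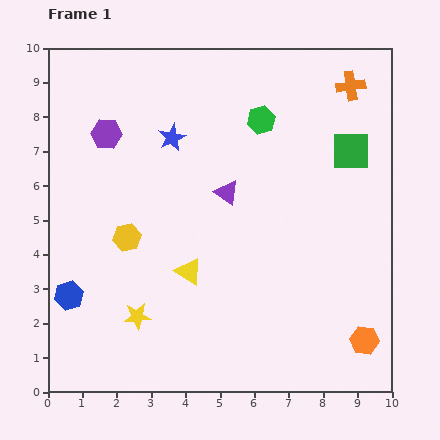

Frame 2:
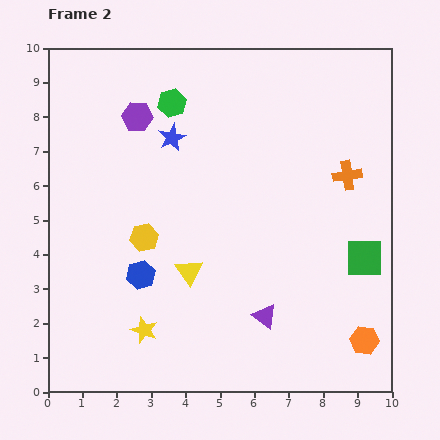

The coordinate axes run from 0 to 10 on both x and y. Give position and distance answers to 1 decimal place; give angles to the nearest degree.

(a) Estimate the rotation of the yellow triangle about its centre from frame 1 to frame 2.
22° clockwise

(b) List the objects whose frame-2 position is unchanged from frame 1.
the yellow triangle, the blue star, the orange hexagon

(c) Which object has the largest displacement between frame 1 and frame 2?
the purple triangle

(moved 3.8; next 3.1)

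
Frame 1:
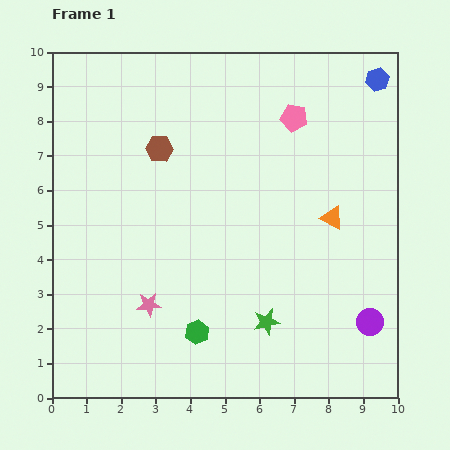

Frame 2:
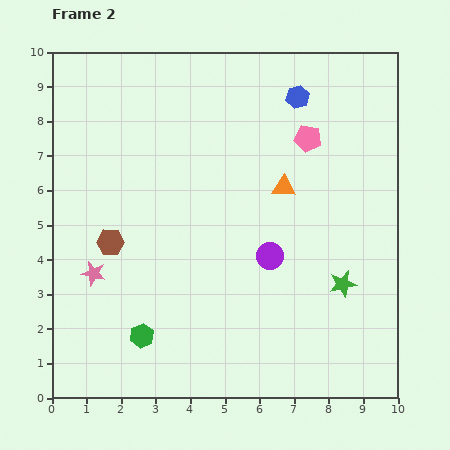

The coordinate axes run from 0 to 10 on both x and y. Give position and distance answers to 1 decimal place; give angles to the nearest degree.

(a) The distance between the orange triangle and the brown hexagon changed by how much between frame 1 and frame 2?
-0.2

Distance in frame 1: 5.4. Distance in frame 2: 5.2.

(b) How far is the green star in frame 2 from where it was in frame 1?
2.5

The green star moved from (6.2, 2.2) to (8.4, 3.3), a distance of √(2.2² + 1.1²) ≈ 2.5.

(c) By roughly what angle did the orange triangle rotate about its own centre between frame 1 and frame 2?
26° counter-clockwise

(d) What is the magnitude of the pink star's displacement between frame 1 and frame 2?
1.8

The pink star moved from (2.8, 2.7) to (1.2, 3.6), a distance of √(1.6² + 0.9²) ≈ 1.8.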